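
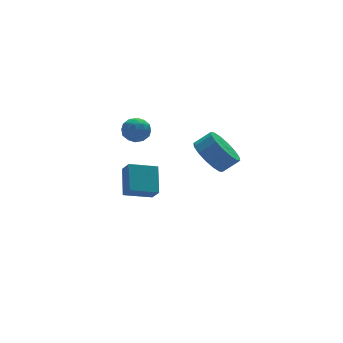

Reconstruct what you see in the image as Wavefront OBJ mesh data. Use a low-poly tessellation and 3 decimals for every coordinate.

v -1.73 3.246 -3.928
v -1.64 2.636 -3.259
v -1.221 4.47 -2.88
v -1.131 3.86 -2.211
v -0.269 3 -4.349
v -0.179 2.39 -3.68
v 0.24 4.224 -3.301
v 0.33 3.614 -2.632
v -1.032 2.984 1.496
v -0.566 2.895 0.892
v -1.934 2.385 0.888
v -1.468 2.296 0.284
v -1.328 1.916 0.936
v -0.771 2.286 1.312
v -1.729 2.994 0.468
v -1.172 3.364 0.844
v -0.997 2.902 0.257
v -0.749 2.235 0.546
v -1.751 3.045 1.234
v -1.503 2.378 1.523
v -0.72 2.992 1.247
v -1.78 2.288 0.533
v -1.698 2.064 0.916
v -1.424 2.012 0.561
v -0.84 2.634 1.494
v -0.566 2.582 1.139
v -1.014 2.006 1.165
v -1.934 2.698 0.641
v -1.66 2.646 0.286
v -1.076 3.268 1.219
v -0.802 3.216 0.864
v -1.486 3.274 0.615
v -0.699 2.944 0.519
v -1.23 2.592 0.162
v -1.383 3.002 0.27
v -1.055 3.219 0.491
v -0.554 2.552 0.689
v -1.084 2.2 0.332
v -1.002 1.976 0.715
v -0.674 2.194 0.936
v -0.807 2.556 0.316
v -1.416 3.08 1.448
v -1.946 2.728 1.091
v -1.826 3.086 0.844
v -1.498 3.304 1.065
v -1.27 2.688 1.618
v -1.801 2.336 1.261
v -1.445 2.061 1.289
v -1.117 2.278 1.51
v -1.693 2.724 1.464
v 0.19 -2.227 1.302
v 0.841 -2.357 0.488
v 1.62 -2.563 1.144
v 0.97 -2.433 1.958
v 0.875 -1.829 0.613
v 1.655 -2.035 1.269
v 0.726 -1.408 0.922
v 1.506 -1.614 1.579
v 0.434 -1.206 1.334
v 1.214 -1.412 1.99
v 0.076 -1.278 1.736
v 0.856 -1.484 2.393
v -0.252 -1.604 2.023
v 0.528 -1.81 2.679
v -0.46 -2.097 2.116
v 0.319 -2.303 2.772
v -0.495 -2.625 1.991
v 0.285 -2.831 2.647
v -0.346 -3.046 1.681
v 0.434 -3.252 2.338
v -0.054 -3.248 1.27
v 0.726 -3.454 1.926
v 0.304 -3.176 0.867
v 1.084 -3.382 1.524
v 0.632 -2.85 0.581
v 1.412 -3.056 1.237
f 2 4 1
f 5 2 1
f 1 4 3
f 3 5 1
f 2 8 4
f 6 2 5
f 6 8 2
f 4 8 3
f 7 5 3
f 3 8 7
f 7 6 5
f 8 6 7
f 9 46 25
f 46 20 49
f 25 49 14
f 46 49 25
f 9 25 21
f 25 14 26
f 21 26 10
f 25 26 21
f 9 21 30
f 21 10 31
f 30 31 16
f 21 31 30
f 9 30 42
f 30 16 45
f 42 45 19
f 30 45 42
f 9 42 46
f 42 19 50
f 46 50 20
f 42 50 46
f 10 26 37
f 26 14 40
f 37 40 18
f 26 40 37
f 14 49 27
f 49 20 48
f 27 48 13
f 49 48 27
f 20 50 47
f 50 19 43
f 47 43 11
f 50 43 47
f 19 45 44
f 45 16 32
f 44 32 15
f 45 32 44
f 16 31 36
f 31 10 33
f 36 33 17
f 31 33 36
f 12 38 24
f 38 18 39
f 24 39 13
f 38 39 24
f 12 24 22
f 24 13 23
f 22 23 11
f 24 23 22
f 12 22 29
f 22 11 28
f 29 28 15
f 22 28 29
f 12 29 34
f 29 15 35
f 34 35 17
f 29 35 34
f 12 34 38
f 34 17 41
f 38 41 18
f 34 41 38
f 13 39 27
f 39 18 40
f 27 40 14
f 39 40 27
f 11 23 47
f 23 13 48
f 47 48 20
f 23 48 47
f 15 28 44
f 28 11 43
f 44 43 19
f 28 43 44
f 17 35 36
f 35 15 32
f 36 32 16
f 35 32 36
f 18 41 37
f 41 17 33
f 37 33 10
f 41 33 37
f 52 51 55
f 52 55 53
f 53 55 56
f 53 56 54
f 55 51 57
f 55 57 56
f 56 57 58
f 56 58 54
f 57 51 59
f 57 59 58
f 58 59 60
f 58 60 54
f 59 51 61
f 59 61 60
f 60 61 62
f 60 62 54
f 61 51 63
f 61 63 62
f 62 63 64
f 62 64 54
f 63 51 65
f 63 65 64
f 64 65 66
f 64 66 54
f 65 51 67
f 65 67 66
f 66 67 68
f 66 68 54
f 67 51 69
f 67 69 68
f 68 69 70
f 68 70 54
f 69 51 71
f 69 71 70
f 70 71 72
f 70 72 54
f 71 51 73
f 71 73 72
f 72 73 74
f 72 74 54
f 73 51 75
f 73 75 74
f 74 75 76
f 74 76 54
f 75 51 52
f 75 52 76
f 76 52 53
f 76 53 54



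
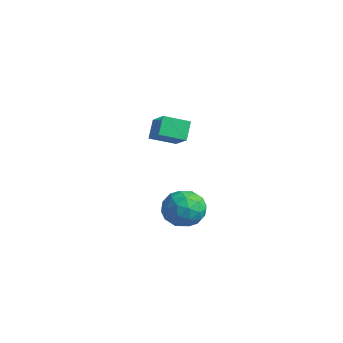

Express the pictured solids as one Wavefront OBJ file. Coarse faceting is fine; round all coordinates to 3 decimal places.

v 3.463 -0.03 -3.074
v 4.106 -0.902 -2.921
v 2.074 -1.098 -3.319
v 2.717 -1.97 -3.166
v 2.489 -1.305 -2.328
v 3.347 -0.645 -2.177
v 2.833 -1.355 -4.063
v 3.691 -0.695 -3.912
v 3.716 -1.72 -3.533
v 3.504 -1.689 -2.46
v 2.676 -0.311 -3.78
v 2.464 -0.28 -2.707
v 3.907 -0.372 -2.976
v 2.273 -1.628 -3.264
v 2.139 -1.237 -2.771
v 2.517 -1.749 -2.682
v 3.461 -0.221 -2.539
v 3.839 -0.733 -2.449
v 2.888 -0.971 -2.1
v 2.341 -1.267 -3.791
v 2.719 -1.779 -3.701
v 3.663 -0.251 -3.558
v 4.041 -0.763 -3.469
v 3.292 -1.029 -4.14
v 4.055 -1.366 -3.246
v 3.239 -1.993 -3.39
v 3.307 -1.632 -3.917
v 3.812 -1.244 -3.828
v 3.931 -1.347 -2.616
v 3.114 -1.975 -2.759
v 2.98 -1.584 -2.267
v 3.485 -1.196 -2.178
v 3.702 -1.829 -2.975
v 3.066 -0.025 -3.481
v 2.249 -0.653 -3.624
v 2.695 -0.804 -4.062
v 3.2 -0.416 -3.973
v 2.941 -0.007 -2.85
v 2.125 -0.634 -2.994
v 2.368 -0.756 -2.412
v 2.873 -0.368 -2.323
v 2.478 -0.171 -3.265
v -3.621 2.236 -1.152
v -2.44 1.965 -0.336
v -3.011 3.421 -1.641
v -1.831 3.151 -0.825
v -3.149 1.629 -2.035
v -1.969 1.359 -1.219
v -2.54 2.815 -2.524
v -1.359 2.544 -1.708
f 1 38 17
f 38 12 41
f 17 41 6
f 38 41 17
f 1 17 13
f 17 6 18
f 13 18 2
f 17 18 13
f 1 13 22
f 13 2 23
f 22 23 8
f 13 23 22
f 1 22 34
f 22 8 37
f 34 37 11
f 22 37 34
f 1 34 38
f 34 11 42
f 38 42 12
f 34 42 38
f 2 18 29
f 18 6 32
f 29 32 10
f 18 32 29
f 6 41 19
f 41 12 40
f 19 40 5
f 41 40 19
f 12 42 39
f 42 11 35
f 39 35 3
f 42 35 39
f 11 37 36
f 37 8 24
f 36 24 7
f 37 24 36
f 8 23 28
f 23 2 25
f 28 25 9
f 23 25 28
f 4 30 16
f 30 10 31
f 16 31 5
f 30 31 16
f 4 16 14
f 16 5 15
f 14 15 3
f 16 15 14
f 4 14 21
f 14 3 20
f 21 20 7
f 14 20 21
f 4 21 26
f 21 7 27
f 26 27 9
f 21 27 26
f 4 26 30
f 26 9 33
f 30 33 10
f 26 33 30
f 5 31 19
f 31 10 32
f 19 32 6
f 31 32 19
f 3 15 39
f 15 5 40
f 39 40 12
f 15 40 39
f 7 20 36
f 20 3 35
f 36 35 11
f 20 35 36
f 9 27 28
f 27 7 24
f 28 24 8
f 27 24 28
f 10 33 29
f 33 9 25
f 29 25 2
f 33 25 29
f 44 46 43
f 47 44 43
f 43 46 45
f 45 47 43
f 44 50 46
f 48 44 47
f 48 50 44
f 46 50 45
f 49 47 45
f 45 50 49
f 49 48 47
f 50 48 49



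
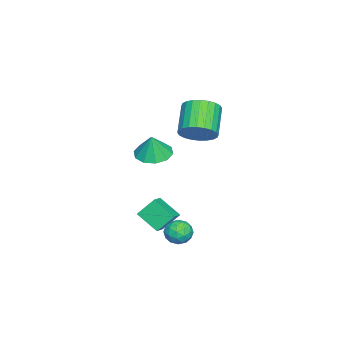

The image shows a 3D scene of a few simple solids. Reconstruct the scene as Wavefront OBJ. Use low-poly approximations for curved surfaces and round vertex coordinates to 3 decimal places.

v -1.501 -0.087 1.578
v -0.865 -0.801 1.414
v -1.159 -0.073 2.842
v -0.583 -0.279 1.331
v -0.651 0.317 1.343
v -1.044 0.758 1.444
v -1.612 0.876 1.597
v -2.137 0.627 1.742
v -2.42 0.104 1.824
v -2.351 -0.491 1.813
v -1.958 -0.932 1.711
v -1.391 -1.051 1.559
v -2.714 1.779 2.557
v -2.16 1.168 3.123
v -3.592 0.91 4.248
v -4.146 1.521 3.683
v -2.089 1.513 3.291
v -3.521 1.255 4.417
v -2.114 1.898 3.348
v -3.546 1.64 4.474
v -2.229 2.265 3.284
v -3.662 2.008 4.41
v -2.419 2.558 3.11
v -3.852 2.301 4.236
v -2.654 2.732 2.852
v -4.086 2.475 3.977
v -2.897 2.762 2.548
v -4.33 2.504 3.674
v -3.113 2.641 2.246
v -4.545 2.384 3.372
v -3.268 2.39 1.992
v -4.7 2.132 3.117
v -3.339 2.045 1.823
v -4.771 1.787 2.949
v -3.314 1.66 1.766
v -4.746 1.402 2.892
v -3.198 1.292 1.83
v -4.631 1.035 2.956
v -3.008 0.999 2.004
v -4.441 0.742 3.13
v -2.774 0.825 2.263
v -4.206 0.568 3.388
v -2.53 0.796 2.566
v -3.963 0.538 3.692
v -2.315 0.916 2.868
v -3.747 0.659 3.994
v -0.995 0.539 -3.431
v -1.341 -0.599 -2.636
v -1.378 1.308 -2.496
v -1.724 0.171 -1.701
v -0.156 0.529 -3.079
v -0.502 -0.608 -2.284
v -0.539 1.299 -2.144
v -0.885 0.161 -1.349
v -0.658 2.16 -3.148
v 0.024 2.064 -3.488
v -0.464 1.136 -2.472
v 0.218 1.04 -2.812
v 0.109 1.626 -2.329
v -0.011 2.259 -2.746
v -0.429 0.941 -3.214
v -0.549 1.574 -3.631
v 0.165 1.311 -3.529
v 0.497 1.735 -2.982
v -0.937 1.465 -2.978
v -0.605 1.889 -2.431
v -0.334 2.202 -3.377
v -0.106 0.998 -2.583
v -0.17 1.343 -2.299
v 0.23 1.287 -2.499
v -0.354 2.316 -2.941
v 0.046 2.26 -3.141
v 0.096 2.003 -2.46
v -0.486 0.94 -2.819
v -0.086 0.884 -3.019
v -0.67 1.913 -3.461
v -0.27 1.857 -3.661
v -0.536 1.197 -3.5
v 0.15 1.703 -3.601
v 0.264 1.101 -3.204
v -0.116 1.043 -3.44
v -0.187 1.415 -3.685
v 0.345 1.952 -3.279
v 0.459 1.35 -2.882
v 0.395 1.695 -2.598
v 0.324 2.067 -2.844
v 0.428 1.509 -3.303
v -0.899 1.85 -3.078
v -0.785 1.248 -2.681
v -0.764 1.133 -3.116
v -0.835 1.505 -3.362
v -0.704 2.099 -2.756
v -0.59 1.497 -2.359
v -0.253 1.785 -2.275
v -0.324 2.157 -2.52
v -0.868 1.691 -2.657
f 2 1 4
f 2 4 3
f 4 1 5
f 4 5 3
f 5 1 6
f 5 6 3
f 6 1 7
f 6 7 3
f 7 1 8
f 7 8 3
f 8 1 9
f 8 9 3
f 9 1 10
f 9 10 3
f 10 1 11
f 10 11 3
f 11 1 12
f 11 12 3
f 12 1 2
f 12 2 3
f 14 13 17
f 14 17 15
f 15 17 18
f 15 18 16
f 17 13 19
f 17 19 18
f 18 19 20
f 18 20 16
f 19 13 21
f 19 21 20
f 20 21 22
f 20 22 16
f 21 13 23
f 21 23 22
f 22 23 24
f 22 24 16
f 23 13 25
f 23 25 24
f 24 25 26
f 24 26 16
f 25 13 27
f 25 27 26
f 26 27 28
f 26 28 16
f 27 13 29
f 27 29 28
f 28 29 30
f 28 30 16
f 29 13 31
f 29 31 30
f 30 31 32
f 30 32 16
f 31 13 33
f 31 33 32
f 32 33 34
f 32 34 16
f 33 13 35
f 33 35 34
f 34 35 36
f 34 36 16
f 35 13 37
f 35 37 36
f 36 37 38
f 36 38 16
f 37 13 39
f 37 39 38
f 38 39 40
f 38 40 16
f 39 13 41
f 39 41 40
f 40 41 42
f 40 42 16
f 41 13 43
f 41 43 42
f 42 43 44
f 42 44 16
f 43 13 45
f 43 45 44
f 44 45 46
f 44 46 16
f 45 13 14
f 45 14 46
f 46 14 15
f 46 15 16
f 48 50 47
f 51 48 47
f 47 50 49
f 49 51 47
f 48 54 50
f 52 48 51
f 52 54 48
f 50 54 49
f 53 51 49
f 49 54 53
f 53 52 51
f 54 52 53
f 55 92 71
f 92 66 95
f 71 95 60
f 92 95 71
f 55 71 67
f 71 60 72
f 67 72 56
f 71 72 67
f 55 67 76
f 67 56 77
f 76 77 62
f 67 77 76
f 55 76 88
f 76 62 91
f 88 91 65
f 76 91 88
f 55 88 92
f 88 65 96
f 92 96 66
f 88 96 92
f 56 72 83
f 72 60 86
f 83 86 64
f 72 86 83
f 60 95 73
f 95 66 94
f 73 94 59
f 95 94 73
f 66 96 93
f 96 65 89
f 93 89 57
f 96 89 93
f 65 91 90
f 91 62 78
f 90 78 61
f 91 78 90
f 62 77 82
f 77 56 79
f 82 79 63
f 77 79 82
f 58 84 70
f 84 64 85
f 70 85 59
f 84 85 70
f 58 70 68
f 70 59 69
f 68 69 57
f 70 69 68
f 58 68 75
f 68 57 74
f 75 74 61
f 68 74 75
f 58 75 80
f 75 61 81
f 80 81 63
f 75 81 80
f 58 80 84
f 80 63 87
f 84 87 64
f 80 87 84
f 59 85 73
f 85 64 86
f 73 86 60
f 85 86 73
f 57 69 93
f 69 59 94
f 93 94 66
f 69 94 93
f 61 74 90
f 74 57 89
f 90 89 65
f 74 89 90
f 63 81 82
f 81 61 78
f 82 78 62
f 81 78 82
f 64 87 83
f 87 63 79
f 83 79 56
f 87 79 83



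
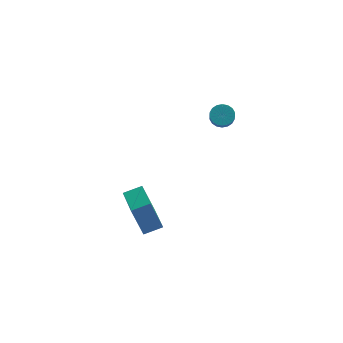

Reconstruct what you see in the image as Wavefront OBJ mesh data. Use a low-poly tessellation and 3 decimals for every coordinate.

v -1.648 -4.489 -2.882
v -2.241 -4.397 -1.399
v -2.533 -2.778 -3.341
v -3.126 -2.687 -1.858
v -0.874 -4.013 -2.602
v -1.467 -3.922 -1.119
v -1.759 -2.303 -3.061
v -2.352 -2.211 -1.578
v 0.997 -0.822 2.979
v 1.558 -0.772 2.892
v 1.744 -1.509 3.673
v 1.183 -1.558 3.761
v 1.512 -0.596 3.069
v 1.699 -1.333 3.85
v 1.365 -0.465 3.228
v 1.552 -1.201 4.009
v 1.144 -0.404 3.338
v 1.331 -1.14 4.119
v 0.895 -0.426 3.377
v 1.082 -1.163 4.158
v 0.665 -0.526 3.337
v 0.852 -1.263 4.118
v 0.501 -0.685 3.226
v 0.688 -1.422 4.008
v 0.436 -0.871 3.067
v 0.622 -1.608 3.848
v 0.481 -1.047 2.89
v 0.668 -1.784 3.671
v 0.628 -1.179 2.731
v 0.815 -1.915 3.512
v 0.849 -1.24 2.621
v 1.036 -1.976 3.402
v 1.098 -1.217 2.582
v 1.285 -1.954 3.363
v 1.328 -1.117 2.622
v 1.515 -1.854 3.403
v 1.492 -0.958 2.732
v 1.679 -1.695 3.514
f 2 4 1
f 5 2 1
f 1 4 3
f 3 5 1
f 2 8 4
f 6 2 5
f 6 8 2
f 4 8 3
f 7 5 3
f 3 8 7
f 7 6 5
f 8 6 7
f 10 9 13
f 10 13 11
f 11 13 14
f 11 14 12
f 13 9 15
f 13 15 14
f 14 15 16
f 14 16 12
f 15 9 17
f 15 17 16
f 16 17 18
f 16 18 12
f 17 9 19
f 17 19 18
f 18 19 20
f 18 20 12
f 19 9 21
f 19 21 20
f 20 21 22
f 20 22 12
f 21 9 23
f 21 23 22
f 22 23 24
f 22 24 12
f 23 9 25
f 23 25 24
f 24 25 26
f 24 26 12
f 25 9 27
f 25 27 26
f 26 27 28
f 26 28 12
f 27 9 29
f 27 29 28
f 28 29 30
f 28 30 12
f 29 9 31
f 29 31 30
f 30 31 32
f 30 32 12
f 31 9 33
f 31 33 32
f 32 33 34
f 32 34 12
f 33 9 35
f 33 35 34
f 34 35 36
f 34 36 12
f 35 9 37
f 35 37 36
f 36 37 38
f 36 38 12
f 37 9 10
f 37 10 38
f 38 10 11
f 38 11 12



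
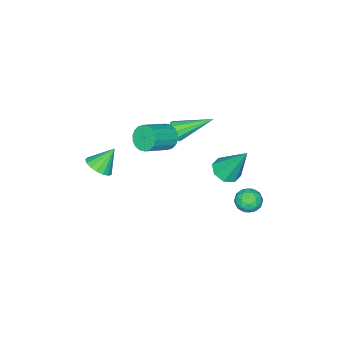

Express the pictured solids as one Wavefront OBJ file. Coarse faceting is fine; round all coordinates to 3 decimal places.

v 0.836 0.889 3.651
v 1.165 0.918 3.08
v 2.394 0.699 3.778
v 2.064 0.671 4.349
v 1.164 1.198 3.169
v 2.393 0.979 3.867
v 1.098 1.417 3.354
v 2.327 1.198 4.051
v 0.98 1.531 3.597
v 2.209 1.312 4.295
v 0.834 1.518 3.851
v 2.063 1.3 4.549
v 0.687 1.381 4.066
v 1.916 1.162 4.764
v 0.571 1.146 4.198
v 1.799 0.928 4.896
v 0.506 0.861 4.222
v 1.735 0.642 4.92
v 0.507 0.581 4.133
v 1.736 0.362 4.831
v 0.573 0.362 3.949
v 1.802 0.143 4.646
v 0.691 0.248 3.705
v 1.92 0.029 4.403
v 0.837 0.26 3.451
v 2.066 0.042 4.149
v 0.984 0.398 3.236
v 2.213 0.179 3.934
v 1.101 0.632 3.104
v 2.329 0.414 3.802
v -1.764 -0.7 1.132
v -1.307 -0.559 1.443
v -2.796 0.62 2.048
v -1.308 -0.359 1.153
v -1.483 -0.289 0.856
v -1.765 -0.376 0.663
v -2.046 -0.587 0.65
v -2.22 -0.842 0.821
v -2.22 -1.042 1.111
v -2.045 -1.112 1.409
v -1.763 -1.025 1.601
v -1.481 -0.814 1.614
v -2.078 3.69 -2.218
v -1.548 3.663 -1.788
v -2.532 2.817 -1.712
v -2.002 2.79 -1.282
v -2.445 3.309 -1.246
v -2.165 3.849 -1.559
v -1.915 2.631 -1.941
v -1.635 3.171 -2.254
v -1.447 3.009 -1.617
v -1.775 3.428 -1.187
v -2.305 3.052 -2.313
v -2.633 3.471 -1.883
v -1.773 3.753 -2.047
v -2.307 2.727 -1.453
v -2.567 3.032 -1.432
v -2.256 3.016 -1.179
v -2.136 3.862 -1.913
v -1.824 3.846 -1.66
v -2.351 3.638 -1.342
v -2.256 2.634 -1.84
v -1.944 2.618 -1.587
v -1.824 3.464 -2.321
v -1.513 3.448 -2.068
v -1.729 2.842 -2.158
v -1.402 3.353 -1.694
v -1.669 2.84 -1.397
v -1.618 2.747 -1.784
v -1.453 3.064 -1.968
v -1.595 3.599 -1.441
v -1.862 3.086 -1.144
v -2.122 3.391 -1.123
v -1.957 3.708 -1.307
v -1.536 3.215 -1.341
v -2.218 3.394 -2.356
v -2.485 2.881 -2.059
v -2.123 2.772 -2.193
v -1.958 3.089 -2.377
v -2.411 3.64 -2.103
v -2.678 3.127 -1.806
v -2.627 3.416 -1.532
v -2.462 3.733 -1.716
v -2.544 3.265 -2.159
v 3.044 -1.076 2.004
v 3.599 -1.03 2.411
v 2.336 -0.764 2.936
v 3.568 -0.726 2.285
v 3.416 -0.502 2.095
v 3.179 -0.41 1.885
v 2.911 -0.47 1.701
v 2.674 -0.669 1.587
v 2.521 -0.961 1.569
v 2.488 -1.28 1.65
v 2.582 -1.551 1.813
v 2.782 -1.714 2.019
v 3.042 -1.73 2.222
v 3.302 -1.597 2.375
v 3.503 -1.344 2.443
v -1.599 2.309 0.269
v -0.959 2.636 0.142
v -1.761 3.291 1.991
v -1.391 2.925 -0.063
v -1.945 2.852 -0.074
v -2.296 2.462 0.116
v -2.239 1.981 0.395
v -1.807 1.693 0.6
v -1.253 1.765 0.611
v -0.901 2.156 0.422
f 2 1 5
f 2 5 3
f 3 5 6
f 3 6 4
f 5 1 7
f 5 7 6
f 6 7 8
f 6 8 4
f 7 1 9
f 7 9 8
f 8 9 10
f 8 10 4
f 9 1 11
f 9 11 10
f 10 11 12
f 10 12 4
f 11 1 13
f 11 13 12
f 12 13 14
f 12 14 4
f 13 1 15
f 13 15 14
f 14 15 16
f 14 16 4
f 15 1 17
f 15 17 16
f 16 17 18
f 16 18 4
f 17 1 19
f 17 19 18
f 18 19 20
f 18 20 4
f 19 1 21
f 19 21 20
f 20 21 22
f 20 22 4
f 21 1 23
f 21 23 22
f 22 23 24
f 22 24 4
f 23 1 25
f 23 25 24
f 24 25 26
f 24 26 4
f 25 1 27
f 25 27 26
f 26 27 28
f 26 28 4
f 27 1 29
f 27 29 28
f 28 29 30
f 28 30 4
f 29 1 2
f 29 2 30
f 30 2 3
f 30 3 4
f 32 31 34
f 32 34 33
f 34 31 35
f 34 35 33
f 35 31 36
f 35 36 33
f 36 31 37
f 36 37 33
f 37 31 38
f 37 38 33
f 38 31 39
f 38 39 33
f 39 31 40
f 39 40 33
f 40 31 41
f 40 41 33
f 41 31 42
f 41 42 33
f 42 31 32
f 42 32 33
f 43 80 59
f 80 54 83
f 59 83 48
f 80 83 59
f 43 59 55
f 59 48 60
f 55 60 44
f 59 60 55
f 43 55 64
f 55 44 65
f 64 65 50
f 55 65 64
f 43 64 76
f 64 50 79
f 76 79 53
f 64 79 76
f 43 76 80
f 76 53 84
f 80 84 54
f 76 84 80
f 44 60 71
f 60 48 74
f 71 74 52
f 60 74 71
f 48 83 61
f 83 54 82
f 61 82 47
f 83 82 61
f 54 84 81
f 84 53 77
f 81 77 45
f 84 77 81
f 53 79 78
f 79 50 66
f 78 66 49
f 79 66 78
f 50 65 70
f 65 44 67
f 70 67 51
f 65 67 70
f 46 72 58
f 72 52 73
f 58 73 47
f 72 73 58
f 46 58 56
f 58 47 57
f 56 57 45
f 58 57 56
f 46 56 63
f 56 45 62
f 63 62 49
f 56 62 63
f 46 63 68
f 63 49 69
f 68 69 51
f 63 69 68
f 46 68 72
f 68 51 75
f 72 75 52
f 68 75 72
f 47 73 61
f 73 52 74
f 61 74 48
f 73 74 61
f 45 57 81
f 57 47 82
f 81 82 54
f 57 82 81
f 49 62 78
f 62 45 77
f 78 77 53
f 62 77 78
f 51 69 70
f 69 49 66
f 70 66 50
f 69 66 70
f 52 75 71
f 75 51 67
f 71 67 44
f 75 67 71
f 86 85 88
f 86 88 87
f 88 85 89
f 88 89 87
f 89 85 90
f 89 90 87
f 90 85 91
f 90 91 87
f 91 85 92
f 91 92 87
f 92 85 93
f 92 93 87
f 93 85 94
f 93 94 87
f 94 85 95
f 94 95 87
f 95 85 96
f 95 96 87
f 96 85 97
f 96 97 87
f 97 85 98
f 97 98 87
f 98 85 99
f 98 99 87
f 99 85 86
f 99 86 87
f 101 100 103
f 101 103 102
f 103 100 104
f 103 104 102
f 104 100 105
f 104 105 102
f 105 100 106
f 105 106 102
f 106 100 107
f 106 107 102
f 107 100 108
f 107 108 102
f 108 100 109
f 108 109 102
f 109 100 101
f 109 101 102



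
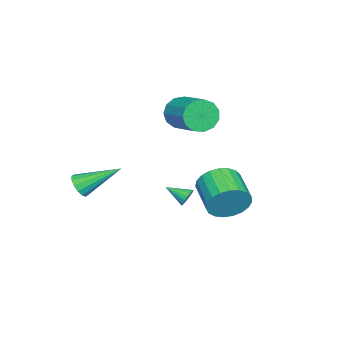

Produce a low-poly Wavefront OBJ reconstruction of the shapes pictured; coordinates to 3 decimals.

v 1.071 2.485 0.218
v 1.579 2.253 1.131
v 0.236 1.223 1.615
v -0.271 1.455 0.702
v 1.344 2.613 1.245
v 0.001 1.583 1.729
v 1.061 2.951 1.181
v -0.281 1.921 1.665
v 0.781 3.208 0.951
v -0.562 2.178 1.435
v 0.55 3.341 0.594
v -0.792 2.311 1.078
v 0.41 3.325 0.172
v -0.932 2.295 0.656
v 0.384 3.164 -0.242
v -0.958 2.134 0.242
v 0.477 2.886 -0.577
v -0.865 1.856 -0.092
v 0.672 2.538 -0.774
v -0.67 1.508 -0.289
v 0.937 2.182 -0.799
v -0.405 1.151 -0.315
v 1.225 1.877 -0.649
v -0.118 0.847 -0.165
v 1.486 1.678 -0.349
v 0.144 0.648 0.135
v 1.675 1.618 0.049
v 0.333 0.588 0.533
v 1.76 1.708 0.476
v 0.418 0.678 0.961
v 1.726 1.933 0.859
v 0.384 0.903 1.343
v -2.863 -1.351 3.364
v -2.288 -1.496 2.622
v -1.081 -0.055 3.275
v -1.657 0.091 4.016
v -2.644 -1.128 2.466
v -1.437 0.313 3.119
v -3.07 -0.83 2.596
v -1.863 0.611 3.249
v -3.43 -0.698 2.969
v -2.223 0.744 3.622
v -3.61 -0.773 3.468
v -2.403 0.669 4.12
v -3.553 -1.031 3.933
v -2.347 0.41 4.586
v -3.277 -1.391 4.218
v -2.071 0.051 4.87
v -2.87 -1.738 4.231
v -1.663 -0.296 4.884
v -2.461 -1.962 3.969
v -1.254 -0.521 4.622
v -2.179 -1.992 3.515
v -0.972 -0.551 4.168
v -2.115 -1.819 3.013
v -0.908 -0.377 3.665
v 3.132 -3.834 1.118
v 3.519 -4.037 1.638
v 2.508 -2.086 2.262
v 3.729 -3.833 1.442
v 3.779 -3.63 1.159
v 3.655 -3.481 0.865
v 3.391 -3.427 0.638
v 3.058 -3.482 0.54
v 2.744 -3.631 0.597
v 2.534 -3.834 0.793
v 2.484 -4.038 1.076
v 2.608 -4.186 1.37
v 2.872 -4.24 1.597
v 3.205 -4.186 1.695
v -1.546 -0.533 -1.516
v -1.133 -0.665 -1.821
v -1.534 -1.627 -1.024
v -1.026 -0.57 -1.612
v -1.038 -0.466 -1.38
v -1.166 -0.378 -1.18
v -1.381 -0.325 -1.057
v -1.634 -0.319 -1.039
v -1.867 -0.363 -1.13
v -2.026 -0.445 -1.31
v -2.075 -0.548 -1.536
v -2.003 -0.647 -1.759
v -1.826 -0.72 -1.925
v -1.585 -0.75 -1.998
v -1.335 -0.73 -1.96
f 2 1 5
f 2 5 3
f 3 5 6
f 3 6 4
f 5 1 7
f 5 7 6
f 6 7 8
f 6 8 4
f 7 1 9
f 7 9 8
f 8 9 10
f 8 10 4
f 9 1 11
f 9 11 10
f 10 11 12
f 10 12 4
f 11 1 13
f 11 13 12
f 12 13 14
f 12 14 4
f 13 1 15
f 13 15 14
f 14 15 16
f 14 16 4
f 15 1 17
f 15 17 16
f 16 17 18
f 16 18 4
f 17 1 19
f 17 19 18
f 18 19 20
f 18 20 4
f 19 1 21
f 19 21 20
f 20 21 22
f 20 22 4
f 21 1 23
f 21 23 22
f 22 23 24
f 22 24 4
f 23 1 25
f 23 25 24
f 24 25 26
f 24 26 4
f 25 1 27
f 25 27 26
f 26 27 28
f 26 28 4
f 27 1 29
f 27 29 28
f 28 29 30
f 28 30 4
f 29 1 31
f 29 31 30
f 30 31 32
f 30 32 4
f 31 1 2
f 31 2 32
f 32 2 3
f 32 3 4
f 34 33 37
f 34 37 35
f 35 37 38
f 35 38 36
f 37 33 39
f 37 39 38
f 38 39 40
f 38 40 36
f 39 33 41
f 39 41 40
f 40 41 42
f 40 42 36
f 41 33 43
f 41 43 42
f 42 43 44
f 42 44 36
f 43 33 45
f 43 45 44
f 44 45 46
f 44 46 36
f 45 33 47
f 45 47 46
f 46 47 48
f 46 48 36
f 47 33 49
f 47 49 48
f 48 49 50
f 48 50 36
f 49 33 51
f 49 51 50
f 50 51 52
f 50 52 36
f 51 33 53
f 51 53 52
f 52 53 54
f 52 54 36
f 53 33 55
f 53 55 54
f 54 55 56
f 54 56 36
f 55 33 34
f 55 34 56
f 56 34 35
f 56 35 36
f 58 57 60
f 58 60 59
f 60 57 61
f 60 61 59
f 61 57 62
f 61 62 59
f 62 57 63
f 62 63 59
f 63 57 64
f 63 64 59
f 64 57 65
f 64 65 59
f 65 57 66
f 65 66 59
f 66 57 67
f 66 67 59
f 67 57 68
f 67 68 59
f 68 57 69
f 68 69 59
f 69 57 70
f 69 70 59
f 70 57 58
f 70 58 59
f 72 71 74
f 72 74 73
f 74 71 75
f 74 75 73
f 75 71 76
f 75 76 73
f 76 71 77
f 76 77 73
f 77 71 78
f 77 78 73
f 78 71 79
f 78 79 73
f 79 71 80
f 79 80 73
f 80 71 81
f 80 81 73
f 81 71 82
f 81 82 73
f 82 71 83
f 82 83 73
f 83 71 84
f 83 84 73
f 84 71 85
f 84 85 73
f 85 71 72
f 85 72 73



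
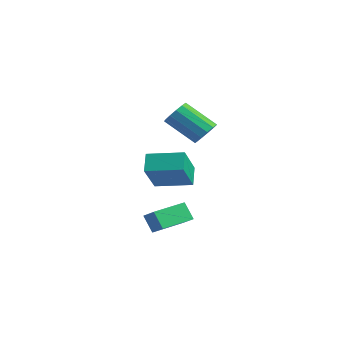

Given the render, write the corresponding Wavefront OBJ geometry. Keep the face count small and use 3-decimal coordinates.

v 2.601 -0.033 -0.896
v 1.946 0.551 -0.092
v 4.018 1.225 -0.655
v 3.363 1.809 0.149
v 3.417 -1.249 0.651
v 2.762 -0.665 1.455
v 4.834 0.009 0.892
v 4.179 0.593 1.696
v 4.178 1.881 2.655
v 4.767 1.486 3.003
v 3.45 0.623 4.253
v 2.862 1.019 3.905
v 4.726 1.87 3.225
v 3.409 1.007 4.474
v 4.511 2.258 3.265
v 3.194 1.395 4.515
v 4.19 2.526 3.112
v 2.873 1.663 4.362
v 3.866 2.589 2.814
v 2.549 1.726 4.064
v 3.641 2.428 2.466
v 2.324 1.565 3.715
v 3.586 2.093 2.177
v 2.269 1.23 3.427
v 3.72 1.691 2.041
v 2.403 0.828 3.29
v 3.999 1.35 2.099
v 2.682 0.487 3.349
v 4.336 1.177 2.334
v 3.019 0.314 3.584
v 4.622 1.228 2.671
v 3.305 0.365 3.921
v 3.407 -0.769 -3.557
v 2.806 -0.858 -2.616
v 3.418 1.062 -3.377
v 2.817 0.973 -2.436
v 4.343 -0.833 -2.964
v 3.742 -0.922 -2.023
v 4.354 0.998 -2.784
v 3.753 0.909 -1.843
f 2 4 1
f 5 2 1
f 1 4 3
f 3 5 1
f 2 8 4
f 6 2 5
f 6 8 2
f 4 8 3
f 7 5 3
f 3 8 7
f 7 6 5
f 8 6 7
f 10 9 13
f 10 13 11
f 11 13 14
f 11 14 12
f 13 9 15
f 13 15 14
f 14 15 16
f 14 16 12
f 15 9 17
f 15 17 16
f 16 17 18
f 16 18 12
f 17 9 19
f 17 19 18
f 18 19 20
f 18 20 12
f 19 9 21
f 19 21 20
f 20 21 22
f 20 22 12
f 21 9 23
f 21 23 22
f 22 23 24
f 22 24 12
f 23 9 25
f 23 25 24
f 24 25 26
f 24 26 12
f 25 9 27
f 25 27 26
f 26 27 28
f 26 28 12
f 27 9 29
f 27 29 28
f 28 29 30
f 28 30 12
f 29 9 31
f 29 31 30
f 30 31 32
f 30 32 12
f 31 9 10
f 31 10 32
f 32 10 11
f 32 11 12
f 34 36 33
f 37 34 33
f 33 36 35
f 35 37 33
f 34 40 36
f 38 34 37
f 38 40 34
f 36 40 35
f 39 37 35
f 35 40 39
f 39 38 37
f 40 38 39



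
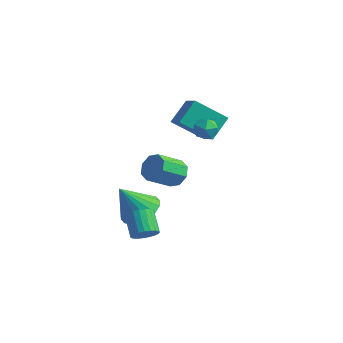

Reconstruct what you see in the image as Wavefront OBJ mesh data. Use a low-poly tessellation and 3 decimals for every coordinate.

v 3.875 -0.743 0.496
v 4.433 -1.17 0.157
v 4.023 -2.364 0.985
v 3.465 -1.937 1.324
v 4.625 -0.893 0.65
v 4.215 -2.088 1.478
v 4.377 -0.529 1.053
v 3.967 -1.723 1.881
v 3.836 -0.29 1.13
v 3.426 -1.484 1.958
v 3.317 -0.316 0.835
v 2.907 -1.51 1.663
v 3.125 -0.592 0.342
v 2.715 -1.787 1.17
v 3.373 -0.957 -0.061
v 2.963 -2.151 0.767
v 3.914 -1.196 -0.138
v 3.504 -2.39 0.69
v 1.766 -0.858 -2.831
v 2.439 -1.697 -3.009
v 1.174 -1.682 -1.189
v 2.715 -1.39 -2.755
v 2.803 -0.977 -2.516
v 2.686 -0.54 -2.34
v 2.386 -0.167 -2.26
v 1.964 0.069 -2.294
v 1.503 0.122 -2.434
v 1.094 -0.019 -2.653
v 0.818 -0.327 -2.907
v 0.729 -0.74 -3.146
v 0.847 -1.176 -3.322
v 1.146 -1.55 -3.401
v 1.568 -1.786 -3.368
v 2.03 -1.839 -3.228
v 3.959 2.128 1.946
v 4.239 1.859 2.52
v 3.041 1.501 2.1
v 3.321 1.232 2.674
v 3.126 1.898 2.663
v 3.694 2.285 2.568
v 3.586 1.075 2.052
v 4.154 1.462 1.957
v 4.009 1.208 2.586
v 3.725 1.716 2.964
v 3.555 1.644 1.656
v 3.271 2.152 2.034
v 2.049 3.504 0.191
v 0.797 2.518 1.348
v 2.082 4.628 1.184
v 0.829 3.641 2.341
v 3.091 2.919 0.819
v 1.838 1.932 1.976
v 3.123 4.042 1.812
v 1.871 3.056 2.969
v 3.618 -2.652 -2.828
v 4.057 -2.772 -2.31
v 3.221 -2.208 -1.473
v 2.782 -2.088 -1.992
v 4.141 -2.513 -2.4
v 3.305 -1.949 -1.563
v 4.134 -2.278 -2.565
v 3.299 -1.714 -1.728
v 4.039 -2.107 -2.775
v 3.203 -1.544 -1.938
v 3.87 -2.031 -2.994
v 3.034 -1.468 -2.157
v 3.658 -2.062 -3.185
v 2.822 -1.499 -2.348
v 3.439 -2.195 -3.314
v 2.603 -1.632 -2.477
v 3.251 -2.407 -3.359
v 2.415 -1.844 -2.522
v 3.126 -2.661 -3.313
v 2.291 -2.098 -2.476
v 3.087 -2.914 -3.182
v 2.251 -2.351 -2.345
v 3.139 -3.121 -2.991
v 2.303 -2.558 -2.154
v 3.274 -3.247 -2.771
v 2.438 -2.684 -1.934
v 3.468 -3.27 -2.562
v 2.633 -2.707 -1.725
v 3.689 -3.186 -2.398
v 2.853 -2.623 -1.561
v 3.897 -3.01 -2.309
v 3.061 -2.447 -1.472
f 2 1 5
f 2 5 3
f 3 5 6
f 3 6 4
f 5 1 7
f 5 7 6
f 6 7 8
f 6 8 4
f 7 1 9
f 7 9 8
f 8 9 10
f 8 10 4
f 9 1 11
f 9 11 10
f 10 11 12
f 10 12 4
f 11 1 13
f 11 13 12
f 12 13 14
f 12 14 4
f 13 1 15
f 13 15 14
f 14 15 16
f 14 16 4
f 15 1 17
f 15 17 16
f 16 17 18
f 16 18 4
f 17 1 2
f 17 2 18
f 18 2 3
f 18 3 4
f 20 19 22
f 20 22 21
f 22 19 23
f 22 23 21
f 23 19 24
f 23 24 21
f 24 19 25
f 24 25 21
f 25 19 26
f 25 26 21
f 26 19 27
f 26 27 21
f 27 19 28
f 27 28 21
f 28 19 29
f 28 29 21
f 29 19 30
f 29 30 21
f 30 19 31
f 30 31 21
f 31 19 32
f 31 32 21
f 32 19 33
f 32 33 21
f 33 19 34
f 33 34 21
f 34 19 20
f 34 20 21
f 35 46 40
f 35 40 36
f 35 36 42
f 35 42 45
f 35 45 46
f 36 40 44
f 40 46 39
f 46 45 37
f 45 42 41
f 42 36 43
f 38 44 39
f 38 39 37
f 38 37 41
f 38 41 43
f 38 43 44
f 39 44 40
f 37 39 46
f 41 37 45
f 43 41 42
f 44 43 36
f 48 50 47
f 51 48 47
f 47 50 49
f 49 51 47
f 48 54 50
f 52 48 51
f 52 54 48
f 50 54 49
f 53 51 49
f 49 54 53
f 53 52 51
f 54 52 53
f 56 55 59
f 56 59 57
f 57 59 60
f 57 60 58
f 59 55 61
f 59 61 60
f 60 61 62
f 60 62 58
f 61 55 63
f 61 63 62
f 62 63 64
f 62 64 58
f 63 55 65
f 63 65 64
f 64 65 66
f 64 66 58
f 65 55 67
f 65 67 66
f 66 67 68
f 66 68 58
f 67 55 69
f 67 69 68
f 68 69 70
f 68 70 58
f 69 55 71
f 69 71 70
f 70 71 72
f 70 72 58
f 71 55 73
f 71 73 72
f 72 73 74
f 72 74 58
f 73 55 75
f 73 75 74
f 74 75 76
f 74 76 58
f 75 55 77
f 75 77 76
f 76 77 78
f 76 78 58
f 77 55 79
f 77 79 78
f 78 79 80
f 78 80 58
f 79 55 81
f 79 81 80
f 80 81 82
f 80 82 58
f 81 55 83
f 81 83 82
f 82 83 84
f 82 84 58
f 83 55 85
f 83 85 84
f 84 85 86
f 84 86 58
f 85 55 56
f 85 56 86
f 86 56 57
f 86 57 58



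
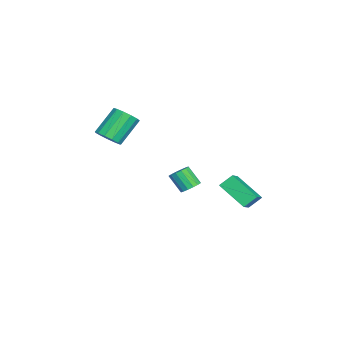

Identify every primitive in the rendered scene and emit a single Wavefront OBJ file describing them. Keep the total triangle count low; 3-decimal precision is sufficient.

v 0.24 -3.973 2.191
v 0.955 -4.024 2.751
v -0.165 -3.079 4.269
v -0.88 -3.027 3.709
v 0.998 -3.577 2.504
v -0.123 -2.632 4.022
v 0.799 -3.256 2.157
v -0.321 -2.31 3.675
v 0.423 -3.162 1.821
v -0.697 -2.216 3.339
v -0.011 -3.325 1.603
v -1.131 -2.38 3.121
v -0.365 -3.694 1.571
v -1.485 -2.749 3.089
v -0.527 -4.152 1.736
v -1.648 -3.207 3.254
v -0.446 -4.552 2.046
v -1.566 -3.607 3.564
v -0.147 -4.769 2.402
v -1.267 -3.824 3.919
v 0.275 -4.733 2.69
v -0.845 -3.787 4.208
v 0.686 -4.455 2.821
v -0.434 -3.51 4.339
v -0.875 4.312 -3.69
v -1.784 2.736 -2.471
v -1.214 5.068 -2.966
v -2.123 3.491 -1.747
v 0.503 4.149 -2.873
v -0.406 2.572 -1.654
v 0.164 4.904 -2.149
v -0.745 3.328 -0.93
v 2.882 1.313 -0.124
v 3.472 0.976 -0.154
v 3.087 0.209 0.914
v 2.498 0.547 0.944
v 3.533 1.247 0.062
v 3.148 0.48 1.131
v 3.42 1.535 0.228
v 3.035 0.769 1.297
v 3.162 1.765 0.3
v 2.778 0.998 1.369
v 2.83 1.873 0.258
v 2.445 1.107 1.327
v 2.512 1.831 0.114
v 2.127 1.065 1.182
v 2.293 1.651 -0.094
v 1.908 0.884 0.974
v 2.232 1.38 -0.311
v 1.847 0.613 0.758
v 2.345 1.091 -0.477
v 1.96 0.325 0.592
v 2.602 0.862 -0.549
v 2.218 0.095 0.52
v 2.935 0.753 -0.507
v 2.55 -0.013 0.562
v 3.253 0.795 -0.362
v 2.868 0.029 0.706
f 2 1 5
f 2 5 3
f 3 5 6
f 3 6 4
f 5 1 7
f 5 7 6
f 6 7 8
f 6 8 4
f 7 1 9
f 7 9 8
f 8 9 10
f 8 10 4
f 9 1 11
f 9 11 10
f 10 11 12
f 10 12 4
f 11 1 13
f 11 13 12
f 12 13 14
f 12 14 4
f 13 1 15
f 13 15 14
f 14 15 16
f 14 16 4
f 15 1 17
f 15 17 16
f 16 17 18
f 16 18 4
f 17 1 19
f 17 19 18
f 18 19 20
f 18 20 4
f 19 1 21
f 19 21 20
f 20 21 22
f 20 22 4
f 21 1 23
f 21 23 22
f 22 23 24
f 22 24 4
f 23 1 2
f 23 2 24
f 24 2 3
f 24 3 4
f 26 28 25
f 29 26 25
f 25 28 27
f 27 29 25
f 26 32 28
f 30 26 29
f 30 32 26
f 28 32 27
f 31 29 27
f 27 32 31
f 31 30 29
f 32 30 31
f 34 33 37
f 34 37 35
f 35 37 38
f 35 38 36
f 37 33 39
f 37 39 38
f 38 39 40
f 38 40 36
f 39 33 41
f 39 41 40
f 40 41 42
f 40 42 36
f 41 33 43
f 41 43 42
f 42 43 44
f 42 44 36
f 43 33 45
f 43 45 44
f 44 45 46
f 44 46 36
f 45 33 47
f 45 47 46
f 46 47 48
f 46 48 36
f 47 33 49
f 47 49 48
f 48 49 50
f 48 50 36
f 49 33 51
f 49 51 50
f 50 51 52
f 50 52 36
f 51 33 53
f 51 53 52
f 52 53 54
f 52 54 36
f 53 33 55
f 53 55 54
f 54 55 56
f 54 56 36
f 55 33 57
f 55 57 56
f 56 57 58
f 56 58 36
f 57 33 34
f 57 34 58
f 58 34 35
f 58 35 36



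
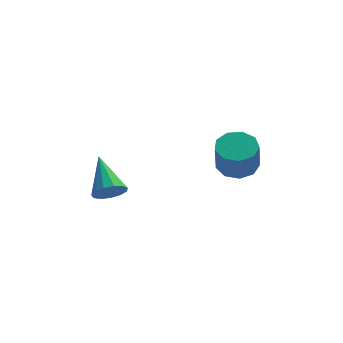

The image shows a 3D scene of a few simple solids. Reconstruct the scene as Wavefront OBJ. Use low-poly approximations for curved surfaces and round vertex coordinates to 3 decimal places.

v 2.564 1.065 -3.302
v 3.219 1.485 -3.118
v 3.172 1.015 -1.874
v 2.516 0.595 -2.058
v 2.772 1.785 -3.021
v 2.724 1.315 -1.778
v 2.227 1.748 -3.056
v 2.179 1.278 -1.813
v 1.84 1.391 -3.206
v 1.792 0.921 -1.963
v 1.791 0.882 -3.4
v 1.744 0.412 -2.157
v 2.104 0.458 -3.549
v 2.057 -0.012 -2.305
v 2.632 0.319 -3.581
v 2.585 -0.151 -2.338
v 3.128 0.528 -3.483
v 3.081 0.058 -2.24
v 3.36 0.989 -3.3
v 3.313 0.519 -2.057
v -1.97 0.251 -4.327
v -1.331 0.335 -4.144
v -2.43 1.669 -3.373
v -1.377 0.534 -4.461
v -1.612 0.643 -4.736
v -1.96 0.627 -4.881
v -2.312 0.492 -4.85
v -2.554 0.281 -4.653
v -2.611 0.06 -4.352
v -2.465 -0.1 -4.044
v -2.161 -0.149 -3.825
v -1.797 -0.071 -3.765
v -1.487 0.11 -3.884
f 2 1 5
f 2 5 3
f 3 5 6
f 3 6 4
f 5 1 7
f 5 7 6
f 6 7 8
f 6 8 4
f 7 1 9
f 7 9 8
f 8 9 10
f 8 10 4
f 9 1 11
f 9 11 10
f 10 11 12
f 10 12 4
f 11 1 13
f 11 13 12
f 12 13 14
f 12 14 4
f 13 1 15
f 13 15 14
f 14 15 16
f 14 16 4
f 15 1 17
f 15 17 16
f 16 17 18
f 16 18 4
f 17 1 19
f 17 19 18
f 18 19 20
f 18 20 4
f 19 1 2
f 19 2 20
f 20 2 3
f 20 3 4
f 22 21 24
f 22 24 23
f 24 21 25
f 24 25 23
f 25 21 26
f 25 26 23
f 26 21 27
f 26 27 23
f 27 21 28
f 27 28 23
f 28 21 29
f 28 29 23
f 29 21 30
f 29 30 23
f 30 21 31
f 30 31 23
f 31 21 32
f 31 32 23
f 32 21 33
f 32 33 23
f 33 21 22
f 33 22 23



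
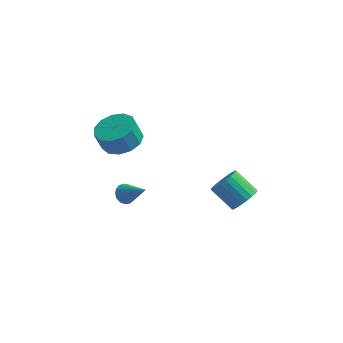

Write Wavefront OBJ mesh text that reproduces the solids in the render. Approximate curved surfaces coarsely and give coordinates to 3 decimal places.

v 2.742 3.604 -3.212
v 3.227 3.952 -2.726
v 2.124 4.284 -1.862
v 1.638 3.936 -2.348
v 3.146 4.192 -2.922
v 2.042 4.524 -2.058
v 2.994 4.33 -3.168
v 1.891 4.662 -2.304
v 2.799 4.343 -3.422
v 1.696 4.674 -2.558
v 2.594 4.228 -3.639
v 1.491 4.559 -2.775
v 2.415 4.005 -3.783
v 1.312 4.336 -2.918
v 2.292 3.713 -3.828
v 1.189 4.044 -2.963
v 2.247 3.402 -3.766
v 1.144 3.733 -2.902
v 2.287 3.126 -3.609
v 1.184 3.457 -2.745
v 2.406 2.933 -3.383
v 1.303 3.264 -2.519
v 2.583 2.856 -3.127
v 1.48 3.187 -2.263
v 2.787 2.908 -2.887
v 1.684 3.239 -2.022
v 2.984 3.081 -2.702
v 1.881 3.412 -1.838
v 3.138 3.344 -2.606
v 2.035 3.676 -1.742
v 3.224 3.652 -2.614
v 2.121 3.984 -1.75
v -2.005 0.683 2.248
v -1.111 0.413 2.47
v -1.401 0.246 3.434
v -2.295 0.517 3.212
v -1.135 0.946 2.555
v -1.424 0.78 3.519
v -1.434 1.396 2.543
v -1.724 1.23 3.507
v -1.915 1.62 2.437
v -2.205 1.454 3.401
v -2.425 1.547 2.271
v -2.714 1.38 3.235
v -2.801 1.199 2.098
v -3.091 1.032 3.062
v -2.925 0.687 1.973
v -3.214 0.521 2.936
v -2.757 0.175 1.934
v -3.046 0.008 2.898
v -2.35 -0.176 1.996
v -2.639 -0.343 2.96
v -1.834 -0.255 2.137
v -2.123 -0.421 3.101
v -1.372 -0.035 2.314
v -1.661 -0.202 3.278
v -1.613 -0.217 -0.565
v -1.258 -0.209 -0.959
v -0.547 -0.643 0.385
v -1.249 0.026 -0.864
v -1.323 0.206 -0.701
v -1.464 0.288 -0.506
v -1.638 0.255 -0.325
v -1.807 0.114 -0.199
v -1.931 -0.103 -0.157
v -1.983 -0.347 -0.208
v -1.949 -0.56 -0.341
v -1.839 -0.695 -0.526
v -1.677 -0.72 -0.719
v -1.5 -0.63 -0.877
v -1.349 -0.446 -0.964
f 2 1 5
f 2 5 3
f 3 5 6
f 3 6 4
f 5 1 7
f 5 7 6
f 6 7 8
f 6 8 4
f 7 1 9
f 7 9 8
f 8 9 10
f 8 10 4
f 9 1 11
f 9 11 10
f 10 11 12
f 10 12 4
f 11 1 13
f 11 13 12
f 12 13 14
f 12 14 4
f 13 1 15
f 13 15 14
f 14 15 16
f 14 16 4
f 15 1 17
f 15 17 16
f 16 17 18
f 16 18 4
f 17 1 19
f 17 19 18
f 18 19 20
f 18 20 4
f 19 1 21
f 19 21 20
f 20 21 22
f 20 22 4
f 21 1 23
f 21 23 22
f 22 23 24
f 22 24 4
f 23 1 25
f 23 25 24
f 24 25 26
f 24 26 4
f 25 1 27
f 25 27 26
f 26 27 28
f 26 28 4
f 27 1 29
f 27 29 28
f 28 29 30
f 28 30 4
f 29 1 31
f 29 31 30
f 30 31 32
f 30 32 4
f 31 1 2
f 31 2 32
f 32 2 3
f 32 3 4
f 34 33 37
f 34 37 35
f 35 37 38
f 35 38 36
f 37 33 39
f 37 39 38
f 38 39 40
f 38 40 36
f 39 33 41
f 39 41 40
f 40 41 42
f 40 42 36
f 41 33 43
f 41 43 42
f 42 43 44
f 42 44 36
f 43 33 45
f 43 45 44
f 44 45 46
f 44 46 36
f 45 33 47
f 45 47 46
f 46 47 48
f 46 48 36
f 47 33 49
f 47 49 48
f 48 49 50
f 48 50 36
f 49 33 51
f 49 51 50
f 50 51 52
f 50 52 36
f 51 33 53
f 51 53 52
f 52 53 54
f 52 54 36
f 53 33 55
f 53 55 54
f 54 55 56
f 54 56 36
f 55 33 34
f 55 34 56
f 56 34 35
f 56 35 36
f 58 57 60
f 58 60 59
f 60 57 61
f 60 61 59
f 61 57 62
f 61 62 59
f 62 57 63
f 62 63 59
f 63 57 64
f 63 64 59
f 64 57 65
f 64 65 59
f 65 57 66
f 65 66 59
f 66 57 67
f 66 67 59
f 67 57 68
f 67 68 59
f 68 57 69
f 68 69 59
f 69 57 70
f 69 70 59
f 70 57 71
f 70 71 59
f 71 57 58
f 71 58 59



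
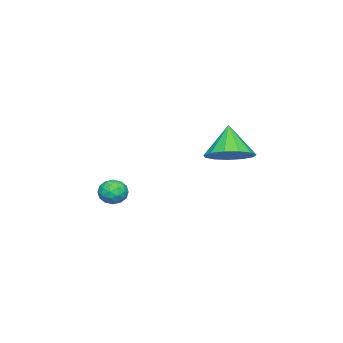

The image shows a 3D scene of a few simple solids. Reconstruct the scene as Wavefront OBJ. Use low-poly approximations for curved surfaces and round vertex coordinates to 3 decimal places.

v -1.248 -1.011 0.822
v -0.844 -0.655 0.473
v -1.116 -1.805 0.167
v -0.712 -1.449 -0.182
v -0.541 -1.646 0.404
v -0.624 -1.155 0.809
v -1.336 -1.305 -0.169
v -1.419 -0.814 0.236
v -0.899 -0.837 -0.139
v -0.408 -1.047 0.215
v -1.552 -1.413 0.425
v -1.061 -1.623 0.779
v -1.058 -0.764 0.705
v -0.902 -1.696 -0.065
v -0.802 -1.812 0.279
v -0.564 -1.603 0.074
v -0.928 -1.057 0.903
v -0.691 -0.848 0.698
v -0.513 -1.43 0.657
v -1.269 -1.612 -0.058
v -1.032 -1.403 -0.263
v -1.396 -0.857 0.566
v -1.158 -0.648 0.361
v -1.447 -1.03 -0.017
v -0.853 -0.661 0.14
v -0.775 -1.128 -0.245
v -1.142 -1.043 -0.238
v -1.19 -0.755 0
v -0.564 -0.785 0.348
v -0.486 -1.251 -0.037
v -0.386 -1.367 0.308
v -0.434 -1.079 0.546
v -0.596 -0.892 -0.012
v -1.474 -1.209 0.677
v -1.396 -1.675 0.292
v -1.526 -1.381 0.094
v -1.574 -1.093 0.332
v -1.185 -1.332 0.885
v -1.107 -1.799 0.5
v -0.77 -1.705 0.64
v -0.818 -1.417 0.878
v -1.364 -1.568 0.652
v -1.229 3.611 2.938
v -0.385 3.776 3.428
v -1.911 3.229 4.242
v -0.662 4.26 3.425
v -1.119 4.538 3.267
v -1.611 4.522 3.005
v -1.982 4.216 2.721
v -2.113 3.718 2.507
v -1.964 3.187 2.429
v -1.582 2.789 2.513
v -1.087 2.653 2.732
v -0.638 2.821 3.016
v -0.376 3.239 3.276
f 1 38 17
f 38 12 41
f 17 41 6
f 38 41 17
f 1 17 13
f 17 6 18
f 13 18 2
f 17 18 13
f 1 13 22
f 13 2 23
f 22 23 8
f 13 23 22
f 1 22 34
f 22 8 37
f 34 37 11
f 22 37 34
f 1 34 38
f 34 11 42
f 38 42 12
f 34 42 38
f 2 18 29
f 18 6 32
f 29 32 10
f 18 32 29
f 6 41 19
f 41 12 40
f 19 40 5
f 41 40 19
f 12 42 39
f 42 11 35
f 39 35 3
f 42 35 39
f 11 37 36
f 37 8 24
f 36 24 7
f 37 24 36
f 8 23 28
f 23 2 25
f 28 25 9
f 23 25 28
f 4 30 16
f 30 10 31
f 16 31 5
f 30 31 16
f 4 16 14
f 16 5 15
f 14 15 3
f 16 15 14
f 4 14 21
f 14 3 20
f 21 20 7
f 14 20 21
f 4 21 26
f 21 7 27
f 26 27 9
f 21 27 26
f 4 26 30
f 26 9 33
f 30 33 10
f 26 33 30
f 5 31 19
f 31 10 32
f 19 32 6
f 31 32 19
f 3 15 39
f 15 5 40
f 39 40 12
f 15 40 39
f 7 20 36
f 20 3 35
f 36 35 11
f 20 35 36
f 9 27 28
f 27 7 24
f 28 24 8
f 27 24 28
f 10 33 29
f 33 9 25
f 29 25 2
f 33 25 29
f 44 43 46
f 44 46 45
f 46 43 47
f 46 47 45
f 47 43 48
f 47 48 45
f 48 43 49
f 48 49 45
f 49 43 50
f 49 50 45
f 50 43 51
f 50 51 45
f 51 43 52
f 51 52 45
f 52 43 53
f 52 53 45
f 53 43 54
f 53 54 45
f 54 43 55
f 54 55 45
f 55 43 44
f 55 44 45



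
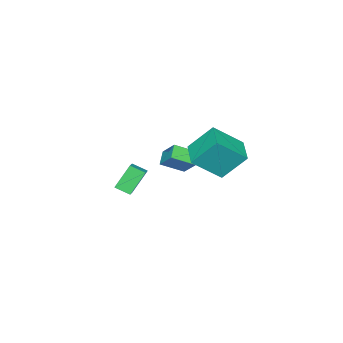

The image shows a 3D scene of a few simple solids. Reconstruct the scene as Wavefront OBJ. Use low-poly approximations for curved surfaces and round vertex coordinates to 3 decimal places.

v -1.541 0.426 0.87
v -1.278 1.345 1.837
v -0.833 0.745 0.375
v -0.571 1.664 1.343
v -0.669 -0.504 1.517
v -0.407 0.415 2.485
v 0.038 -0.185 1.023
v 0.301 0.734 1.99
v -0.514 1.181 2.566
v -1.207 2.266 4.044
v -1.726 2.231 1.226
v -2.42 3.316 2.703
v 0.66 2.244 2.337
v -0.034 3.329 3.814
v -0.553 3.294 0.996
v -1.246 4.379 2.474
v -2.897 -3.183 -2.054
v -2.613 -4.019 -1.652
v -2.014 -2.65 -1.568
v -1.73 -3.486 -1.167
v -1.95 -3.514 -3.413
v -1.666 -4.35 -3.012
v -1.067 -2.981 -2.928
v -0.783 -3.817 -2.526
f 2 4 1
f 5 2 1
f 1 4 3
f 3 5 1
f 2 8 4
f 6 2 5
f 6 8 2
f 4 8 3
f 7 5 3
f 3 8 7
f 7 6 5
f 8 6 7
f 10 12 9
f 13 10 9
f 9 12 11
f 11 13 9
f 10 16 12
f 14 10 13
f 14 16 10
f 12 16 11
f 15 13 11
f 11 16 15
f 15 14 13
f 16 14 15
f 18 20 17
f 21 18 17
f 17 20 19
f 19 21 17
f 18 24 20
f 22 18 21
f 22 24 18
f 20 24 19
f 23 21 19
f 19 24 23
f 23 22 21
f 24 22 23



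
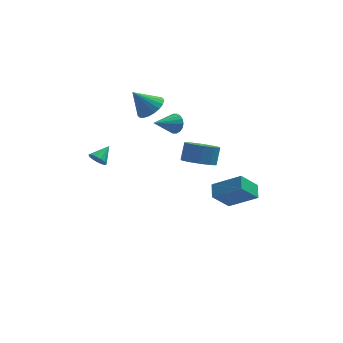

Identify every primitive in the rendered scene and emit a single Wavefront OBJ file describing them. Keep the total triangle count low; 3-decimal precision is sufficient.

v 4.271 0.443 -2.565
v 4.268 1.304 -2.165
v 2.706 0.919 -3.607
v 2.702 1.78 -3.207
v 5.198 0.98 -3.713
v 5.194 1.841 -3.313
v 3.632 1.456 -4.755
v 3.629 2.317 -4.355
v -3.207 -3.035 2.19
v -2.811 -3.066 1.81
v -2.633 -2.325 2.73
v -3.003 -2.841 1.718
v -3.26 -2.677 1.776
v -3.5 -2.628 1.966
v -3.647 -2.707 2.227
v -3.654 -2.891 2.476
v -3.519 -3.121 2.635
v -3.285 -3.323 2.653
v -3.026 -3.434 2.523
v -2.824 -3.418 2.289
v -2.744 -3.281 2.023
v -0.592 3.402 1.92
v 0.059 3.006 2.417
v -1.568 3.358 3.16
v 0.124 3.373 2.482
v 0.065 3.746 2.448
v -0.108 4.059 2.324
v -0.364 4.258 2.129
v -0.659 4.31 1.899
v -0.943 4.204 1.671
v -1.166 3.96 1.487
v -1.29 3.62 1.378
v -1.292 3.241 1.362
v -1.174 2.891 1.443
v -0.955 2.629 1.606
v -0.673 2.501 1.823
v -0.377 2.529 2.057
v -0.118 2.707 2.267
v 0.71 0.229 2.737
v 1.117 0.032 3.203
v -0.39 -0.609 3.343
v 0.999 0.27 3.317
v 0.823 0.5 3.317
v 0.625 0.676 3.201
v 0.443 0.764 2.994
v 0.315 0.746 2.735
v 0.264 0.625 2.477
v 0.302 0.426 2.27
v 0.42 0.189 2.156
v 0.596 -0.041 2.157
v 0.794 -0.217 2.272
v 0.976 -0.305 2.48
v 1.104 -0.287 2.738
v 1.155 -0.166 2.996
v 1.903 -3.336 2.204
v 2.396 -2.695 1.723
v 2.589 -2.144 2.655
v 2.097 -2.784 3.136
v 1.841 -2.523 1.736
v 2.035 -1.971 2.668
v 1.31 -2.661 1.928
v 1.504 -2.109 2.86
v 1.006 -3.056 2.225
v 1.199 -2.505 3.157
v 1.044 -3.559 2.514
v 1.238 -3.007 3.446
v 1.411 -3.976 2.685
v 1.604 -3.425 3.617
v 1.965 -4.149 2.672
v 2.159 -3.597 3.604
v 2.496 -4.011 2.48
v 2.69 -3.459 3.412
v 2.801 -3.615 2.183
v 2.994 -3.064 3.115
v 2.762 -3.113 1.894
v 2.956 -2.561 2.826
f 2 4 1
f 5 2 1
f 1 4 3
f 3 5 1
f 2 8 4
f 6 2 5
f 6 8 2
f 4 8 3
f 7 5 3
f 3 8 7
f 7 6 5
f 8 6 7
f 10 9 12
f 10 12 11
f 12 9 13
f 12 13 11
f 13 9 14
f 13 14 11
f 14 9 15
f 14 15 11
f 15 9 16
f 15 16 11
f 16 9 17
f 16 17 11
f 17 9 18
f 17 18 11
f 18 9 19
f 18 19 11
f 19 9 20
f 19 20 11
f 20 9 21
f 20 21 11
f 21 9 10
f 21 10 11
f 23 22 25
f 23 25 24
f 25 22 26
f 25 26 24
f 26 22 27
f 26 27 24
f 27 22 28
f 27 28 24
f 28 22 29
f 28 29 24
f 29 22 30
f 29 30 24
f 30 22 31
f 30 31 24
f 31 22 32
f 31 32 24
f 32 22 33
f 32 33 24
f 33 22 34
f 33 34 24
f 34 22 35
f 34 35 24
f 35 22 36
f 35 36 24
f 36 22 37
f 36 37 24
f 37 22 38
f 37 38 24
f 38 22 23
f 38 23 24
f 40 39 42
f 40 42 41
f 42 39 43
f 42 43 41
f 43 39 44
f 43 44 41
f 44 39 45
f 44 45 41
f 45 39 46
f 45 46 41
f 46 39 47
f 46 47 41
f 47 39 48
f 47 48 41
f 48 39 49
f 48 49 41
f 49 39 50
f 49 50 41
f 50 39 51
f 50 51 41
f 51 39 52
f 51 52 41
f 52 39 53
f 52 53 41
f 53 39 54
f 53 54 41
f 54 39 40
f 54 40 41
f 56 55 59
f 56 59 57
f 57 59 60
f 57 60 58
f 59 55 61
f 59 61 60
f 60 61 62
f 60 62 58
f 61 55 63
f 61 63 62
f 62 63 64
f 62 64 58
f 63 55 65
f 63 65 64
f 64 65 66
f 64 66 58
f 65 55 67
f 65 67 66
f 66 67 68
f 66 68 58
f 67 55 69
f 67 69 68
f 68 69 70
f 68 70 58
f 69 55 71
f 69 71 70
f 70 71 72
f 70 72 58
f 71 55 73
f 71 73 72
f 72 73 74
f 72 74 58
f 73 55 75
f 73 75 74
f 74 75 76
f 74 76 58
f 75 55 56
f 75 56 76
f 76 56 57
f 76 57 58



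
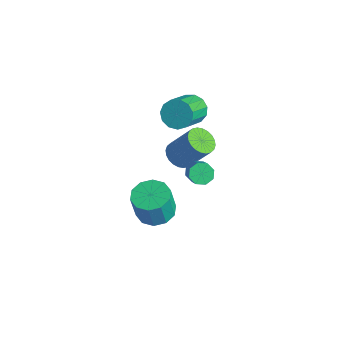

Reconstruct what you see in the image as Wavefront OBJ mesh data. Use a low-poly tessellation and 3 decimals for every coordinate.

v 2.669 -3.07 0.169
v 3.687 -3.071 0.117
v 3.77 -3.411 1.739
v 2.751 -3.41 1.791
v 3.5 -2.484 0.249
v 3.582 -2.824 1.872
v 2.995 -2.121 0.351
v 3.077 -2.461 1.973
v 2.365 -2.12 0.383
v 2.448 -2.46 2.006
v 1.851 -2.483 0.333
v 1.934 -2.822 1.956
v 1.65 -3.069 0.221
v 1.733 -3.409 1.843
v 1.838 -3.656 0.088
v 1.92 -3.996 1.711
v 2.343 -4.019 -0.013
v 2.425 -4.359 1.609
v 2.972 -4.02 -0.046
v 3.055 -4.36 1.577
v 3.486 -3.658 0.004
v 3.569 -3.997 1.627
v -2.753 2.126 0.987
v -2.198 2.765 1.348
v -1.293 1.353 2.455
v -1.847 0.714 2.093
v -2.614 2.741 1.657
v -1.708 1.328 2.764
v -3.074 2.521 1.753
v -2.168 1.108 2.86
v -3.432 2.176 1.606
v -2.526 0.764 2.712
v -3.574 1.815 1.262
v -2.668 0.403 2.368
v -3.456 1.553 0.831
v -2.55 0.141 1.937
v -3.114 1.473 0.449
v -2.208 0.061 1.555
v -2.658 1.6 0.238
v -1.752 0.188 1.344
v -2.232 1.895 0.265
v -1.326 0.482 1.371
v -1.972 2.262 0.521
v -1.066 0.85 1.627
v -1.959 2.587 0.925
v -1.053 1.174 2.031
v 2.812 -0.782 2.35
v 3.272 -0.817 1.906
v 4.507 -1.333 3.226
v 4.048 -1.298 3.67
v 3.241 -0.373 2.109
v 4.477 -0.889 3.428
v 2.959 -0.168 2.453
v 4.195 -0.684 3.773
v 2.591 -0.322 2.737
v 3.827 -0.839 4.056
v 2.353 -0.747 2.794
v 3.588 -1.263 4.114
v 2.383 -1.191 2.592
v 3.619 -1.707 3.911
v 2.665 -1.396 2.247
v 3.901 -1.912 3.567
v 3.033 -1.241 1.964
v 4.269 -1.758 3.283
v -3.212 1.675 -3.348
v -2.467 1.8 -3.799
v -1.543 2.629 -2.043
v -2.288 2.505 -1.592
v -2.629 2.097 -3.854
v -1.705 2.926 -2.098
v -2.879 2.331 -3.832
v -1.956 3.16 -2.077
v -3.181 2.464 -3.737
v -2.257 3.293 -1.981
v -3.487 2.478 -3.582
v -2.563 3.307 -1.826
v -3.751 2.369 -3.391
v -2.828 3.198 -1.636
v -3.934 2.155 -3.194
v -3.01 2.984 -1.439
v -4.006 1.868 -3.021
v -3.082 2.697 -1.265
v -3.957 1.551 -2.897
v -3.033 2.38 -1.141
v -3.795 1.254 -2.842
v -2.871 2.083 -1.086
v -3.544 1.02 -2.863
v -2.621 1.849 -1.108
v -3.243 0.887 -2.959
v -2.319 1.716 -1.203
v -2.937 0.873 -3.114
v -2.013 1.702 -1.358
v -2.672 0.982 -3.304
v -1.749 1.811 -1.549
v -2.49 1.196 -3.501
v -1.566 2.025 -1.746
v -2.418 1.483 -3.675
v -1.494 2.312 -1.919
f 2 1 5
f 2 5 3
f 3 5 6
f 3 6 4
f 5 1 7
f 5 7 6
f 6 7 8
f 6 8 4
f 7 1 9
f 7 9 8
f 8 9 10
f 8 10 4
f 9 1 11
f 9 11 10
f 10 11 12
f 10 12 4
f 11 1 13
f 11 13 12
f 12 13 14
f 12 14 4
f 13 1 15
f 13 15 14
f 14 15 16
f 14 16 4
f 15 1 17
f 15 17 16
f 16 17 18
f 16 18 4
f 17 1 19
f 17 19 18
f 18 19 20
f 18 20 4
f 19 1 21
f 19 21 20
f 20 21 22
f 20 22 4
f 21 1 2
f 21 2 22
f 22 2 3
f 22 3 4
f 24 23 27
f 24 27 25
f 25 27 28
f 25 28 26
f 27 23 29
f 27 29 28
f 28 29 30
f 28 30 26
f 29 23 31
f 29 31 30
f 30 31 32
f 30 32 26
f 31 23 33
f 31 33 32
f 32 33 34
f 32 34 26
f 33 23 35
f 33 35 34
f 34 35 36
f 34 36 26
f 35 23 37
f 35 37 36
f 36 37 38
f 36 38 26
f 37 23 39
f 37 39 38
f 38 39 40
f 38 40 26
f 39 23 41
f 39 41 40
f 40 41 42
f 40 42 26
f 41 23 43
f 41 43 42
f 42 43 44
f 42 44 26
f 43 23 45
f 43 45 44
f 44 45 46
f 44 46 26
f 45 23 24
f 45 24 46
f 46 24 25
f 46 25 26
f 48 47 51
f 48 51 49
f 49 51 52
f 49 52 50
f 51 47 53
f 51 53 52
f 52 53 54
f 52 54 50
f 53 47 55
f 53 55 54
f 54 55 56
f 54 56 50
f 55 47 57
f 55 57 56
f 56 57 58
f 56 58 50
f 57 47 59
f 57 59 58
f 58 59 60
f 58 60 50
f 59 47 61
f 59 61 60
f 60 61 62
f 60 62 50
f 61 47 63
f 61 63 62
f 62 63 64
f 62 64 50
f 63 47 48
f 63 48 64
f 64 48 49
f 64 49 50
f 66 65 69
f 66 69 67
f 67 69 70
f 67 70 68
f 69 65 71
f 69 71 70
f 70 71 72
f 70 72 68
f 71 65 73
f 71 73 72
f 72 73 74
f 72 74 68
f 73 65 75
f 73 75 74
f 74 75 76
f 74 76 68
f 75 65 77
f 75 77 76
f 76 77 78
f 76 78 68
f 77 65 79
f 77 79 78
f 78 79 80
f 78 80 68
f 79 65 81
f 79 81 80
f 80 81 82
f 80 82 68
f 81 65 83
f 81 83 82
f 82 83 84
f 82 84 68
f 83 65 85
f 83 85 84
f 84 85 86
f 84 86 68
f 85 65 87
f 85 87 86
f 86 87 88
f 86 88 68
f 87 65 89
f 87 89 88
f 88 89 90
f 88 90 68
f 89 65 91
f 89 91 90
f 90 91 92
f 90 92 68
f 91 65 93
f 91 93 92
f 92 93 94
f 92 94 68
f 93 65 95
f 93 95 94
f 94 95 96
f 94 96 68
f 95 65 97
f 95 97 96
f 96 97 98
f 96 98 68
f 97 65 66
f 97 66 98
f 98 66 67
f 98 67 68



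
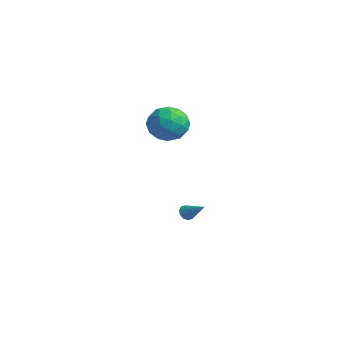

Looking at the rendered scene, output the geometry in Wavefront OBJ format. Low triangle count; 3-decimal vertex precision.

v -2.779 -1.26 -3.166
v -2.478 -1.344 -3.581
v -1.601 -0.84 -2.394
v -2.579 -1.039 -3.592
v -2.756 -0.819 -3.44
v -2.943 -0.766 -3.184
v -3.067 -0.903 -2.921
v -3.081 -1.175 -2.751
v -2.98 -1.48 -2.74
v -2.802 -1.701 -2.891
v -2.616 -1.753 -3.148
v -2.492 -1.617 -3.411
v -1.897 -2.299 4.85
v -0.776 -2.734 4.721
v -2.464 -3.286 3.259
v -1.343 -3.721 3.13
v -2.028 -4.083 4.058
v -1.678 -3.473 5.041
v -1.562 -2.547 2.939
v -1.212 -1.937 3.922
v -0.569 -2.887 3.54
v -0.857 -3.836 4.231
v -2.383 -2.184 3.749
v -2.671 -3.133 4.44
v -1.287 -2.43 4.925
v -1.953 -3.59 3.055
v -2.356 -3.803 3.6
v -1.697 -4.059 3.524
v -1.817 -2.864 5.114
v -1.158 -3.12 5.038
v -1.894 -3.913 4.648
v -2.082 -2.9 2.942
v -1.423 -3.156 2.866
v -1.543 -1.961 4.456
v -0.884 -2.217 4.38
v -1.346 -2.107 3.332
v -0.506 -2.775 4.155
v -0.839 -3.356 3.22
v -0.968 -2.666 3.107
v -0.762 -2.307 3.686
v -0.676 -3.333 4.562
v -1.009 -3.914 3.626
v -1.412 -4.126 4.172
v -1.206 -3.768 4.75
v -0.554 -3.423 3.867
v -2.231 -2.106 4.354
v -2.564 -2.687 3.418
v -2.034 -2.252 3.23
v -1.828 -1.894 3.808
v -2.401 -2.664 4.76
v -2.734 -3.245 3.825
v -2.478 -3.713 4.294
v -2.272 -3.354 4.873
v -2.686 -2.597 4.113
f 2 1 4
f 2 4 3
f 4 1 5
f 4 5 3
f 5 1 6
f 5 6 3
f 6 1 7
f 6 7 3
f 7 1 8
f 7 8 3
f 8 1 9
f 8 9 3
f 9 1 10
f 9 10 3
f 10 1 11
f 10 11 3
f 11 1 12
f 11 12 3
f 12 1 2
f 12 2 3
f 13 50 29
f 50 24 53
f 29 53 18
f 50 53 29
f 13 29 25
f 29 18 30
f 25 30 14
f 29 30 25
f 13 25 34
f 25 14 35
f 34 35 20
f 25 35 34
f 13 34 46
f 34 20 49
f 46 49 23
f 34 49 46
f 13 46 50
f 46 23 54
f 50 54 24
f 46 54 50
f 14 30 41
f 30 18 44
f 41 44 22
f 30 44 41
f 18 53 31
f 53 24 52
f 31 52 17
f 53 52 31
f 24 54 51
f 54 23 47
f 51 47 15
f 54 47 51
f 23 49 48
f 49 20 36
f 48 36 19
f 49 36 48
f 20 35 40
f 35 14 37
f 40 37 21
f 35 37 40
f 16 42 28
f 42 22 43
f 28 43 17
f 42 43 28
f 16 28 26
f 28 17 27
f 26 27 15
f 28 27 26
f 16 26 33
f 26 15 32
f 33 32 19
f 26 32 33
f 16 33 38
f 33 19 39
f 38 39 21
f 33 39 38
f 16 38 42
f 38 21 45
f 42 45 22
f 38 45 42
f 17 43 31
f 43 22 44
f 31 44 18
f 43 44 31
f 15 27 51
f 27 17 52
f 51 52 24
f 27 52 51
f 19 32 48
f 32 15 47
f 48 47 23
f 32 47 48
f 21 39 40
f 39 19 36
f 40 36 20
f 39 36 40
f 22 45 41
f 45 21 37
f 41 37 14
f 45 37 41



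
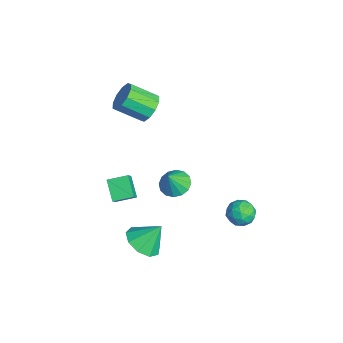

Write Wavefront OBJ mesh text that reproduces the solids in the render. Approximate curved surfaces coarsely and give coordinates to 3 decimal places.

v -1.799 -0.65 -3.949
v -1.064 -0.872 -4.315
v -1.361 -1.11 -2.791
v -1.002 -0.459 -4.174
v -1.153 -0.098 -3.974
v -1.477 0.115 -3.766
v -1.888 0.123 -3.608
v -2.274 -0.076 -3.541
v -2.533 -0.429 -3.583
v -2.596 -0.841 -3.723
v -2.445 -1.202 -3.924
v -2.121 -1.415 -4.131
v -1.71 -1.424 -4.29
v -1.324 -1.225 -4.357
v -2.76 -1.706 1.534
v -2.054 -1.569 2.023
v -2.413 -2.898 2.914
v -3.12 -3.034 2.426
v -2.465 -1.306 2.248
v -2.824 -2.635 3.14
v -2.989 -1.196 2.201
v -3.348 -2.525 3.093
v -3.426 -1.281 1.9
v -3.785 -2.609 2.791
v -3.609 -1.527 1.458
v -3.968 -2.856 2.35
v -3.467 -1.842 1.046
v -3.826 -3.171 1.937
v -3.056 -2.105 0.82
v -3.415 -3.434 1.712
v -2.532 -2.215 0.867
v -2.891 -3.544 1.759
v -2.095 -2.131 1.169
v -2.454 -3.459 2.06
v -1.912 -1.884 1.61
v -2.271 -3.213 2.502
v 1.248 2.276 -2.929
v 1.505 2.607 -3.609
v 1.895 1.193 -3.211
v 2.152 1.524 -3.891
v 2.419 1.795 -3.189
v 2.019 2.465 -3.014
v 1.381 1.335 -3.806
v 0.981 2.005 -3.631
v 1.587 2.026 -4.151
v 2.229 2.31 -3.769
v 1.171 1.49 -3.051
v 1.813 1.774 -2.669
v 1.319 2.537 -3.244
v 2.081 1.263 -3.576
v 2.237 1.423 -3.163
v 2.389 1.618 -3.563
v 1.622 2.453 -2.894
v 1.773 2.648 -3.294
v 2.311 2.17 -3.047
v 1.627 1.152 -3.526
v 1.778 1.347 -3.926
v 1.011 2.182 -3.257
v 1.163 2.377 -3.657
v 1.089 1.63 -3.773
v 1.519 2.39 -3.962
v 1.9 1.753 -4.128
v 1.446 1.642 -4.078
v 1.211 2.036 -3.976
v 1.897 2.557 -3.738
v 2.277 1.92 -3.904
v 2.434 2.08 -3.491
v 2.199 2.473 -3.389
v 1.945 2.215 -4.057
v 1.123 1.88 -2.916
v 1.503 1.243 -3.082
v 1.201 1.327 -3.431
v 0.966 1.72 -3.329
v 1.5 2.047 -2.692
v 1.881 1.41 -2.858
v 2.189 1.764 -2.844
v 1.954 2.158 -2.742
v 1.455 1.585 -2.763
v 3.196 -3.274 -3.071
v 3.828 -2.657 -3.581
v 3.284 -2.386 -1.889
v 3.167 -2.457 -3.682
v 2.52 -2.64 -3.496
v 2.189 -3.119 -3.112
v 2.329 -3.67 -2.708
v 2.875 -4.036 -2.474
v 3.571 -4.045 -2.519
v 4.092 -3.693 -2.822
v 4.193 -3.145 -3.242
v 0.76 -4.38 -0.354
v 1.45 -4.649 0.446
v 0.866 -3.366 -0.104
v 1.555 -3.635 0.696
v 1.705 -4.285 -1.136
v 2.394 -4.554 -0.336
v 1.81 -3.271 -0.886
v 2.5 -3.54 -0.086
f 2 1 4
f 2 4 3
f 4 1 5
f 4 5 3
f 5 1 6
f 5 6 3
f 6 1 7
f 6 7 3
f 7 1 8
f 7 8 3
f 8 1 9
f 8 9 3
f 9 1 10
f 9 10 3
f 10 1 11
f 10 11 3
f 11 1 12
f 11 12 3
f 12 1 13
f 12 13 3
f 13 1 14
f 13 14 3
f 14 1 2
f 14 2 3
f 16 15 19
f 16 19 17
f 17 19 20
f 17 20 18
f 19 15 21
f 19 21 20
f 20 21 22
f 20 22 18
f 21 15 23
f 21 23 22
f 22 23 24
f 22 24 18
f 23 15 25
f 23 25 24
f 24 25 26
f 24 26 18
f 25 15 27
f 25 27 26
f 26 27 28
f 26 28 18
f 27 15 29
f 27 29 28
f 28 29 30
f 28 30 18
f 29 15 31
f 29 31 30
f 30 31 32
f 30 32 18
f 31 15 33
f 31 33 32
f 32 33 34
f 32 34 18
f 33 15 35
f 33 35 34
f 34 35 36
f 34 36 18
f 35 15 16
f 35 16 36
f 36 16 17
f 36 17 18
f 37 74 53
f 74 48 77
f 53 77 42
f 74 77 53
f 37 53 49
f 53 42 54
f 49 54 38
f 53 54 49
f 37 49 58
f 49 38 59
f 58 59 44
f 49 59 58
f 37 58 70
f 58 44 73
f 70 73 47
f 58 73 70
f 37 70 74
f 70 47 78
f 74 78 48
f 70 78 74
f 38 54 65
f 54 42 68
f 65 68 46
f 54 68 65
f 42 77 55
f 77 48 76
f 55 76 41
f 77 76 55
f 48 78 75
f 78 47 71
f 75 71 39
f 78 71 75
f 47 73 72
f 73 44 60
f 72 60 43
f 73 60 72
f 44 59 64
f 59 38 61
f 64 61 45
f 59 61 64
f 40 66 52
f 66 46 67
f 52 67 41
f 66 67 52
f 40 52 50
f 52 41 51
f 50 51 39
f 52 51 50
f 40 50 57
f 50 39 56
f 57 56 43
f 50 56 57
f 40 57 62
f 57 43 63
f 62 63 45
f 57 63 62
f 40 62 66
f 62 45 69
f 66 69 46
f 62 69 66
f 41 67 55
f 67 46 68
f 55 68 42
f 67 68 55
f 39 51 75
f 51 41 76
f 75 76 48
f 51 76 75
f 43 56 72
f 56 39 71
f 72 71 47
f 56 71 72
f 45 63 64
f 63 43 60
f 64 60 44
f 63 60 64
f 46 69 65
f 69 45 61
f 65 61 38
f 69 61 65
f 80 79 82
f 80 82 81
f 82 79 83
f 82 83 81
f 83 79 84
f 83 84 81
f 84 79 85
f 84 85 81
f 85 79 86
f 85 86 81
f 86 79 87
f 86 87 81
f 87 79 88
f 87 88 81
f 88 79 89
f 88 89 81
f 89 79 80
f 89 80 81
f 91 93 90
f 94 91 90
f 90 93 92
f 92 94 90
f 91 97 93
f 95 91 94
f 95 97 91
f 93 97 92
f 96 94 92
f 92 97 96
f 96 95 94
f 97 95 96



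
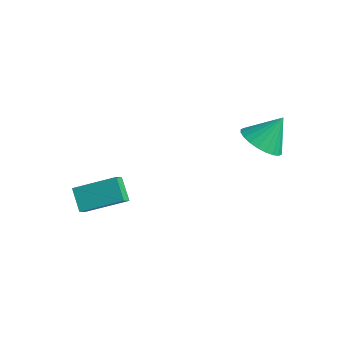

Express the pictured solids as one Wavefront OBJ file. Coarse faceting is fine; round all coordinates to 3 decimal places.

v 1.402 2.224 2.455
v 1.959 2.882 1.855
v 1.718 3.136 3.745
v 1.585 3.047 1.829
v 1.183 3.088 1.899
v 0.815 2.996 2.053
v 0.536 2.788 2.269
v 0.389 2.494 2.513
v 0.396 2.158 2.748
v 0.556 1.833 2.939
v 0.846 1.567 3.056
v 1.219 1.402 3.082
v 1.621 1.361 3.012
v 1.989 1.452 2.857
v 2.268 1.661 2.642
v 2.416 1.955 2.398
v 2.408 2.291 2.162
v 2.248 2.616 1.972
v -3.441 -3.686 -2.16
v -4.326 -3.383 -1.331
v -3.764 -3.135 -2.706
v -4.649 -2.831 -1.877
v -2.231 -2.229 -1.403
v -3.116 -1.925 -0.574
v -2.554 -1.677 -1.949
v -3.439 -1.374 -1.12
f 2 1 4
f 2 4 3
f 4 1 5
f 4 5 3
f 5 1 6
f 5 6 3
f 6 1 7
f 6 7 3
f 7 1 8
f 7 8 3
f 8 1 9
f 8 9 3
f 9 1 10
f 9 10 3
f 10 1 11
f 10 11 3
f 11 1 12
f 11 12 3
f 12 1 13
f 12 13 3
f 13 1 14
f 13 14 3
f 14 1 15
f 14 15 3
f 15 1 16
f 15 16 3
f 16 1 17
f 16 17 3
f 17 1 18
f 17 18 3
f 18 1 2
f 18 2 3
f 20 22 19
f 23 20 19
f 19 22 21
f 21 23 19
f 20 26 22
f 24 20 23
f 24 26 20
f 22 26 21
f 25 23 21
f 21 26 25
f 25 24 23
f 26 24 25



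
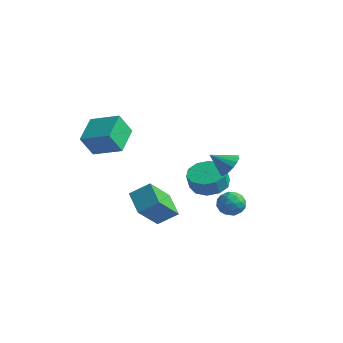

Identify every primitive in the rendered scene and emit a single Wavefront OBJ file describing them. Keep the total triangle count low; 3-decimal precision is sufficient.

v 1.562 1.992 -0.047
v 2.148 1.84 0.428
v 0.798 1.348 0.687
v 2.008 2.155 0.559
v 1.766 2.432 0.55
v 1.477 2.609 0.405
v 1.207 2.644 0.156
v 1.019 2.53 -0.14
v 0.955 2.293 -0.414
v 1.03 1.986 -0.605
v 1.227 1.681 -0.667
v 1.501 1.447 -0.588
v 1.788 1.338 -0.385
v 2.024 1.378 -0.105
v 2.154 1.559 0.189
v 0.332 1.909 -1.719
v 1.333 2.152 -1.713
v 1.409 1.815 -0.775
v 0.408 1.571 -0.781
v 1.006 2.658 -1.505
v 1.082 2.32 -0.567
v 0.421 2.877 -1.379
v 0.498 2.539 -0.44
v -0.197 2.726 -1.382
v -0.121 2.389 -0.444
v -0.613 2.263 -1.515
v -0.537 1.926 -0.577
v -0.669 1.665 -1.725
v -0.593 1.328 -0.787
v -0.342 1.16 -1.933
v -0.266 0.822 -0.995
v 0.242 0.941 -2.06
v 0.319 0.603 -1.121
v 0.861 1.091 -2.056
v 0.937 0.754 -1.118
v 1.277 1.554 -1.923
v 1.353 1.217 -0.985
v 0.439 -2.046 -2.937
v 0.48 -3.472 -1.535
v -0.71 -1.443 -2.29
v -0.669 -2.869 -0.888
v 1.189 -1.351 -2.252
v 1.23 -2.777 -0.85
v 0.04 -0.748 -1.605
v 0.081 -2.174 -0.203
v -3.093 -2.835 0.983
v -3.33 -3.481 2.179
v -3.782 -1.395 1.624
v -4.019 -2.041 2.82
v -1.581 -2.359 1.54
v -1.818 -3.005 2.736
v -2.27 -0.919 2.181
v -2.507 -1.565 3.377
v 2.914 0.218 -0.853
v 3.259 0.513 -1.471
v 3.661 -0.773 -0.909
v 4.006 -0.478 -1.527
v 4.101 -0.148 -0.841
v 3.639 0.464 -0.806
v 3.281 -0.724 -1.574
v 2.819 -0.112 -1.539
v 3.486 -0.069 -1.917
v 3.993 0.287 -1.464
v 2.927 -0.547 -0.916
v 3.434 -0.191 -0.463
v 3.021 0.452 -1.157
v 3.899 -0.712 -1.223
v 3.954 -0.519 -0.819
v 4.158 -0.345 -1.183
v 3.244 0.424 -0.766
v 3.448 0.597 -1.13
v 3.942 0.209 -0.759
v 3.472 -0.857 -1.25
v 3.676 -0.684 -1.614
v 2.762 0.085 -1.197
v 2.966 0.259 -1.561
v 2.978 -0.469 -1.621
v 3.358 0.284 -1.783
v 3.796 -0.299 -1.816
v 3.37 -0.444 -1.843
v 3.099 -0.084 -1.823
v 3.655 0.493 -1.516
v 4.094 -0.089 -1.549
v 4.15 0.105 -1.146
v 3.879 0.465 -1.125
v 3.789 0.151 -1.778
v 2.826 -0.171 -0.831
v 3.265 -0.753 -0.864
v 3.041 -0.725 -1.255
v 2.77 -0.365 -1.234
v 3.124 0.039 -0.564
v 3.562 -0.544 -0.597
v 3.821 -0.176 -0.557
v 3.55 0.184 -0.537
v 3.131 -0.411 -0.602
f 2 1 4
f 2 4 3
f 4 1 5
f 4 5 3
f 5 1 6
f 5 6 3
f 6 1 7
f 6 7 3
f 7 1 8
f 7 8 3
f 8 1 9
f 8 9 3
f 9 1 10
f 9 10 3
f 10 1 11
f 10 11 3
f 11 1 12
f 11 12 3
f 12 1 13
f 12 13 3
f 13 1 14
f 13 14 3
f 14 1 15
f 14 15 3
f 15 1 2
f 15 2 3
f 17 16 20
f 17 20 18
f 18 20 21
f 18 21 19
f 20 16 22
f 20 22 21
f 21 22 23
f 21 23 19
f 22 16 24
f 22 24 23
f 23 24 25
f 23 25 19
f 24 16 26
f 24 26 25
f 25 26 27
f 25 27 19
f 26 16 28
f 26 28 27
f 27 28 29
f 27 29 19
f 28 16 30
f 28 30 29
f 29 30 31
f 29 31 19
f 30 16 32
f 30 32 31
f 31 32 33
f 31 33 19
f 32 16 34
f 32 34 33
f 33 34 35
f 33 35 19
f 34 16 36
f 34 36 35
f 35 36 37
f 35 37 19
f 36 16 17
f 36 17 37
f 37 17 18
f 37 18 19
f 39 41 38
f 42 39 38
f 38 41 40
f 40 42 38
f 39 45 41
f 43 39 42
f 43 45 39
f 41 45 40
f 44 42 40
f 40 45 44
f 44 43 42
f 45 43 44
f 47 49 46
f 50 47 46
f 46 49 48
f 48 50 46
f 47 53 49
f 51 47 50
f 51 53 47
f 49 53 48
f 52 50 48
f 48 53 52
f 52 51 50
f 53 51 52
f 54 91 70
f 91 65 94
f 70 94 59
f 91 94 70
f 54 70 66
f 70 59 71
f 66 71 55
f 70 71 66
f 54 66 75
f 66 55 76
f 75 76 61
f 66 76 75
f 54 75 87
f 75 61 90
f 87 90 64
f 75 90 87
f 54 87 91
f 87 64 95
f 91 95 65
f 87 95 91
f 55 71 82
f 71 59 85
f 82 85 63
f 71 85 82
f 59 94 72
f 94 65 93
f 72 93 58
f 94 93 72
f 65 95 92
f 95 64 88
f 92 88 56
f 95 88 92
f 64 90 89
f 90 61 77
f 89 77 60
f 90 77 89
f 61 76 81
f 76 55 78
f 81 78 62
f 76 78 81
f 57 83 69
f 83 63 84
f 69 84 58
f 83 84 69
f 57 69 67
f 69 58 68
f 67 68 56
f 69 68 67
f 57 67 74
f 67 56 73
f 74 73 60
f 67 73 74
f 57 74 79
f 74 60 80
f 79 80 62
f 74 80 79
f 57 79 83
f 79 62 86
f 83 86 63
f 79 86 83
f 58 84 72
f 84 63 85
f 72 85 59
f 84 85 72
f 56 68 92
f 68 58 93
f 92 93 65
f 68 93 92
f 60 73 89
f 73 56 88
f 89 88 64
f 73 88 89
f 62 80 81
f 80 60 77
f 81 77 61
f 80 77 81
f 63 86 82
f 86 62 78
f 82 78 55
f 86 78 82

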